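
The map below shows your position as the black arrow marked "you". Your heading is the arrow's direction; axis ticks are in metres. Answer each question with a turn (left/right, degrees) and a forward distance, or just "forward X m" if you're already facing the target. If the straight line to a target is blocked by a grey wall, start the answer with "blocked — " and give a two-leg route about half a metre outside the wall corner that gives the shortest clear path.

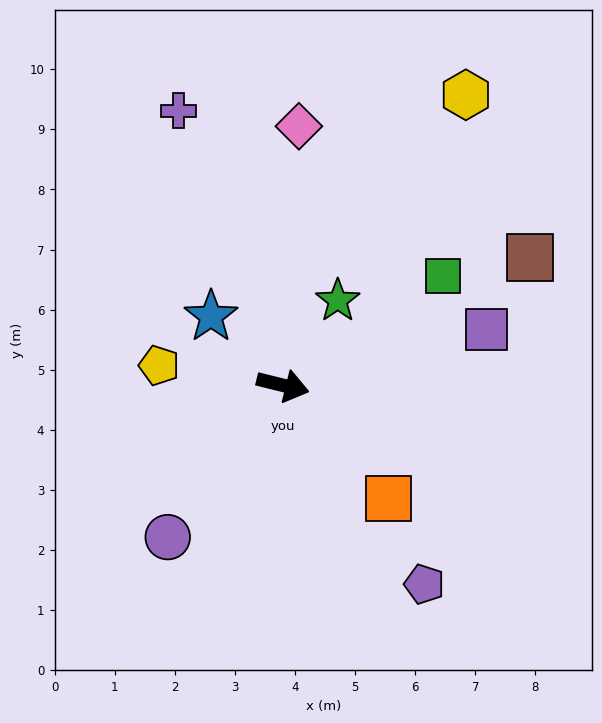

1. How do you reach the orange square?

turn right 33°, forward 2.6 m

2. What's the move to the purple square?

turn left 29°, forward 3.5 m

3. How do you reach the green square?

turn left 48°, forward 3.2 m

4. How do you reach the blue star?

turn left 150°, forward 1.7 m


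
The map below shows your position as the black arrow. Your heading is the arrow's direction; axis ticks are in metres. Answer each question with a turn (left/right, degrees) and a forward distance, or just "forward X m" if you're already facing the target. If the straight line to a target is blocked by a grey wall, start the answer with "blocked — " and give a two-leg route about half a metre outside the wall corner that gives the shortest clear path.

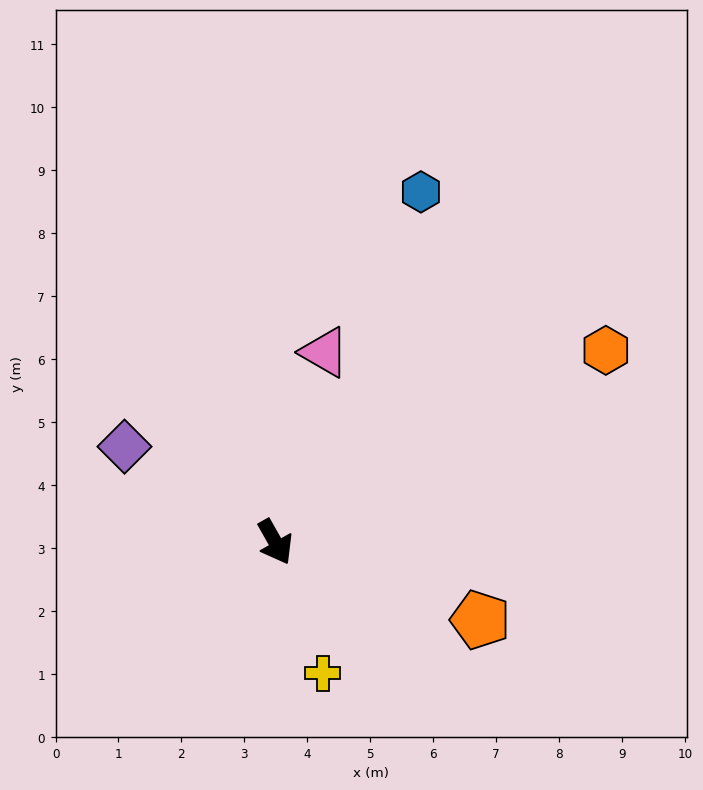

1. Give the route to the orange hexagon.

turn left 91°, forward 6.1 m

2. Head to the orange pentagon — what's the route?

turn left 40°, forward 3.5 m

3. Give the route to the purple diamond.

turn right 152°, forward 2.8 m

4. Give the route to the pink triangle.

turn left 136°, forward 3.1 m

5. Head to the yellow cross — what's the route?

turn right 10°, forward 2.2 m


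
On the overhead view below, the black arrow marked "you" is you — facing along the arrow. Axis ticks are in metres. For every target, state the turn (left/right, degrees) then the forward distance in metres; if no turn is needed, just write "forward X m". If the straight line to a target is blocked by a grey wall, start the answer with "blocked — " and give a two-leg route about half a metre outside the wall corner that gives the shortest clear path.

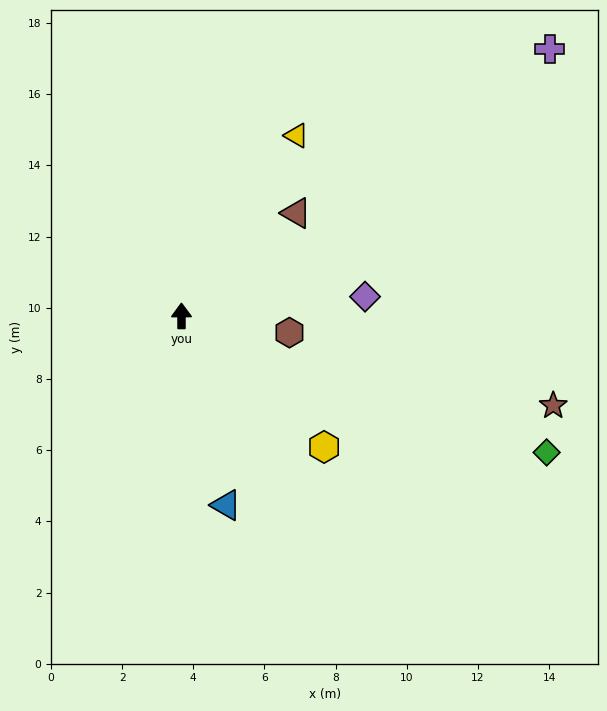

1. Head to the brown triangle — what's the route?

turn right 48°, forward 4.3 m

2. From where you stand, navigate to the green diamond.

turn right 111°, forward 11.0 m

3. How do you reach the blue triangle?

turn right 167°, forward 5.5 m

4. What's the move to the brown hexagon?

turn right 99°, forward 3.1 m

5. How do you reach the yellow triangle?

turn right 33°, forward 6.0 m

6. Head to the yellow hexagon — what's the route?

turn right 133°, forward 5.4 m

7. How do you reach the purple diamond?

turn right 84°, forward 5.2 m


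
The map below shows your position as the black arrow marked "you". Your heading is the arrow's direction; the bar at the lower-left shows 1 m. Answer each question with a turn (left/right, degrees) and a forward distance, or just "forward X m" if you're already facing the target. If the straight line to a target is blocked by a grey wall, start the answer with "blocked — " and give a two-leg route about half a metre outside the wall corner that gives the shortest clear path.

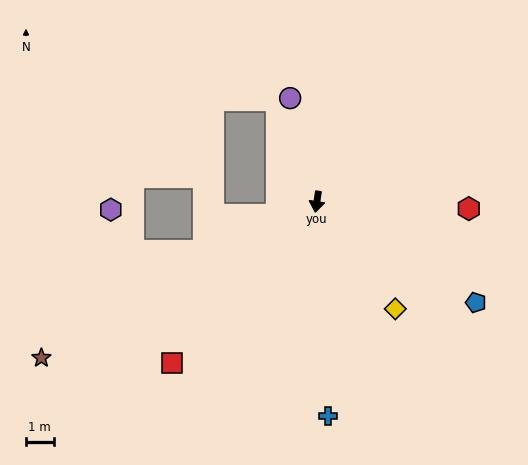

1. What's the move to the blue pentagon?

turn left 66°, forward 6.8 m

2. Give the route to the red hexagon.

turn left 96°, forward 5.5 m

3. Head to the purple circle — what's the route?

turn right 157°, forward 3.9 m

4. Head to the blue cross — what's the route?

turn left 12°, forward 7.7 m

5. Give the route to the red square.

turn right 33°, forward 7.8 m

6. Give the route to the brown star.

turn right 52°, forward 11.4 m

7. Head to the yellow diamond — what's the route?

turn left 45°, forward 4.8 m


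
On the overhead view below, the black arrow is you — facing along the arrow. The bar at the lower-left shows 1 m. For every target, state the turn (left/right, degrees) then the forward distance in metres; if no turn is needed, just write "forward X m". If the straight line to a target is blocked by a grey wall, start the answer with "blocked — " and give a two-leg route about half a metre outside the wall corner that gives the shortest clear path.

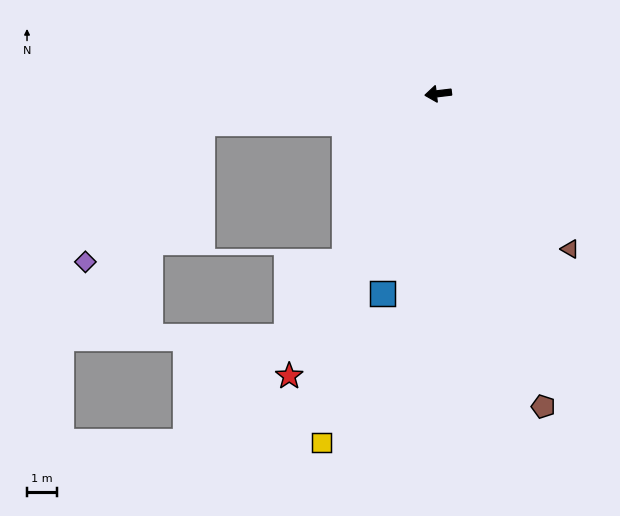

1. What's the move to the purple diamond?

blocked — forward 7.9 m, then turn left 43°, forward 6.0 m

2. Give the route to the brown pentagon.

turn left 102°, forward 11.0 m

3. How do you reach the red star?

turn left 55°, forward 10.6 m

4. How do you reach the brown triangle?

turn left 124°, forward 6.8 m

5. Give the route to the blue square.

turn left 68°, forward 6.9 m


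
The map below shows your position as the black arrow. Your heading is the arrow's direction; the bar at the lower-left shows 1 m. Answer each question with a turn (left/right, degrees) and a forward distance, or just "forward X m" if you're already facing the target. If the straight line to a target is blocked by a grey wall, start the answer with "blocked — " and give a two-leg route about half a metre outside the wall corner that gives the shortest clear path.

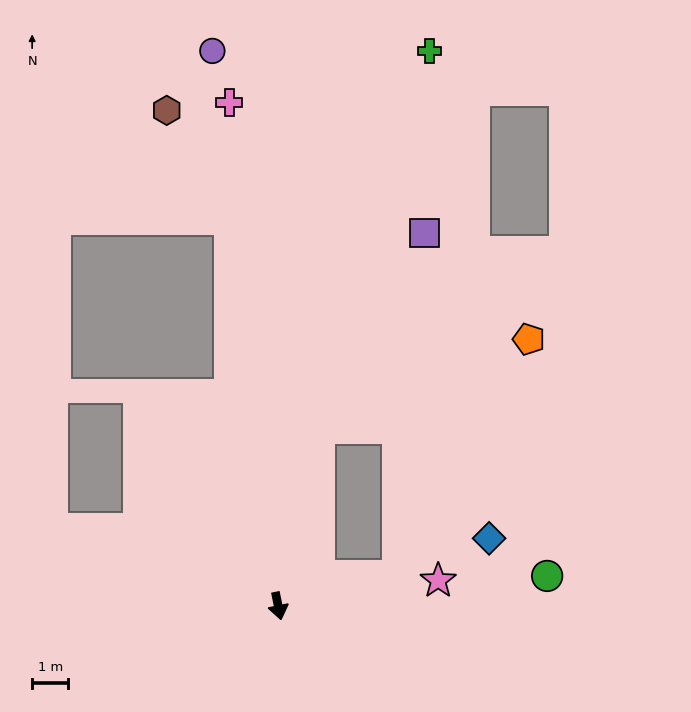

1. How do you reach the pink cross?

turn left 174°, forward 13.9 m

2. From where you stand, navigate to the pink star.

turn left 87°, forward 4.5 m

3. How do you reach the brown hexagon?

blocked — turn left 176°, forward 10.7 m, then turn left 22°, forward 3.5 m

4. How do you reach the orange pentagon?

blocked — turn left 93°, forward 3.4 m, then turn left 46°, forward 7.4 m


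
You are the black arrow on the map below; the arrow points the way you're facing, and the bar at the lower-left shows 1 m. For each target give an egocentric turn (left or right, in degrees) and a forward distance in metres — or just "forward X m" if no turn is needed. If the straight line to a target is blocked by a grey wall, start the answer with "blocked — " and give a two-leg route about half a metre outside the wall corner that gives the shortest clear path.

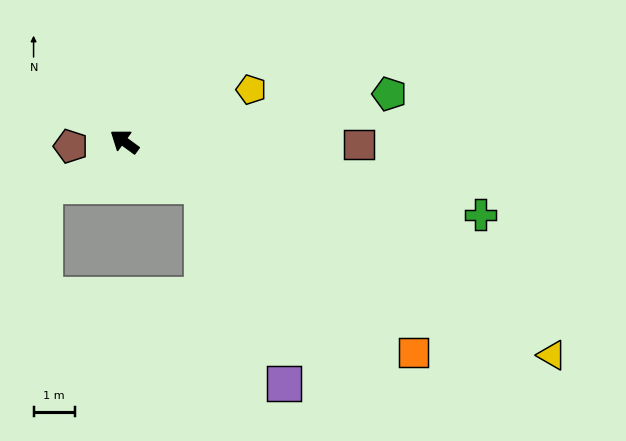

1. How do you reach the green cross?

turn right 155°, forward 8.9 m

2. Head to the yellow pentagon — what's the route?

turn right 121°, forward 3.3 m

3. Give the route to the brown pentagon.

turn left 41°, forward 1.3 m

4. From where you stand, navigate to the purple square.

blocked — turn right 174°, forward 2.2 m, then turn right 37°, forward 5.2 m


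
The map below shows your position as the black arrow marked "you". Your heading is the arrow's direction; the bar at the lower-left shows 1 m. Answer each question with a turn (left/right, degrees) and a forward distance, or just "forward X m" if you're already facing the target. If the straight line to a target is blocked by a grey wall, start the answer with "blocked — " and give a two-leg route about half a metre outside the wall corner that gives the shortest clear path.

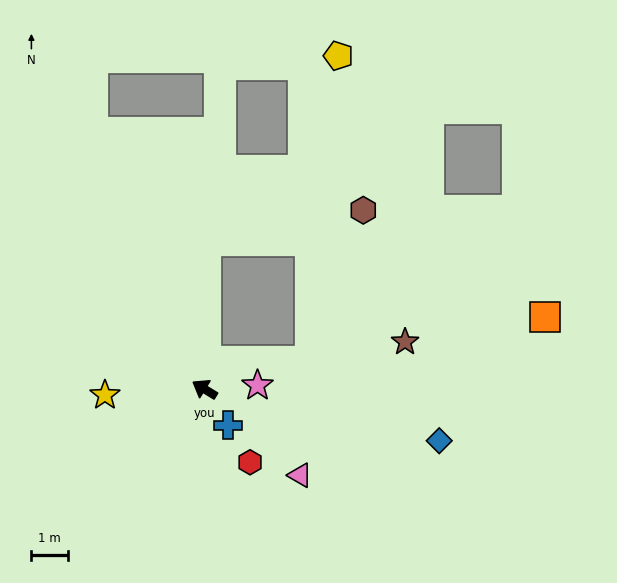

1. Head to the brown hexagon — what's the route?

blocked — turn right 59°, forward 4.1 m, then turn right 79°, forward 4.4 m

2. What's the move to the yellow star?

turn left 35°, forward 2.7 m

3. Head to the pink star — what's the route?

turn right 145°, forward 1.5 m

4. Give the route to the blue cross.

turn left 154°, forward 1.2 m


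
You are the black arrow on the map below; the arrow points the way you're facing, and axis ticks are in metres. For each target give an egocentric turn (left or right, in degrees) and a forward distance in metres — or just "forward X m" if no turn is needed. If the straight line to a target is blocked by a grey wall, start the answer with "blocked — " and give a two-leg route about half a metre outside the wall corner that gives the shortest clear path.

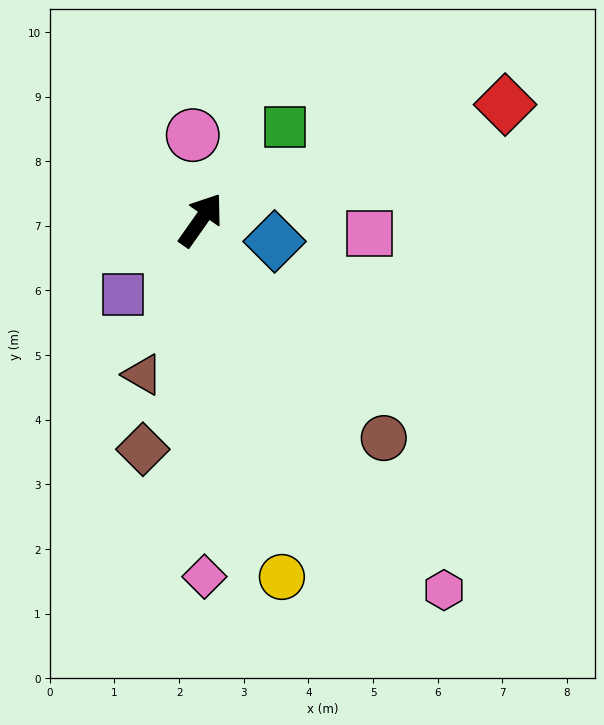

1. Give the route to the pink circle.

turn left 41°, forward 1.3 m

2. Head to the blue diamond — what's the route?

turn right 71°, forward 1.2 m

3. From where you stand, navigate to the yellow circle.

turn right 132°, forward 5.7 m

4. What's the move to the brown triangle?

turn right 165°, forward 2.6 m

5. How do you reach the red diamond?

turn right 34°, forward 5.0 m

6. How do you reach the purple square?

turn left 169°, forward 1.7 m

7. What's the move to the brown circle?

turn right 105°, forward 4.4 m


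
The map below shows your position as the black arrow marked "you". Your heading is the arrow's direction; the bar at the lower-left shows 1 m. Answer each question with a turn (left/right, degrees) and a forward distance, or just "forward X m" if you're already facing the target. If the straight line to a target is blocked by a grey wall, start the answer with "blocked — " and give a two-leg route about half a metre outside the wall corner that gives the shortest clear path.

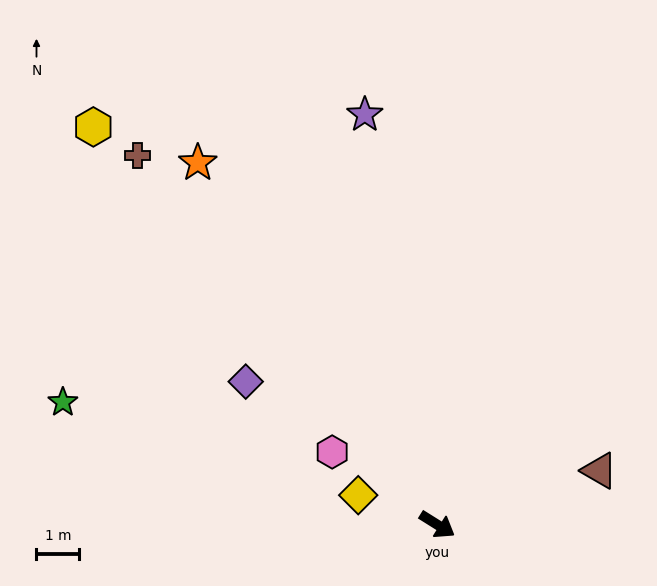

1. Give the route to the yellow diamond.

turn right 168°, forward 2.0 m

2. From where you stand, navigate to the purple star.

turn left 132°, forward 9.8 m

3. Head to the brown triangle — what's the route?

turn left 50°, forward 4.0 m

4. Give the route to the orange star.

turn left 156°, forward 10.2 m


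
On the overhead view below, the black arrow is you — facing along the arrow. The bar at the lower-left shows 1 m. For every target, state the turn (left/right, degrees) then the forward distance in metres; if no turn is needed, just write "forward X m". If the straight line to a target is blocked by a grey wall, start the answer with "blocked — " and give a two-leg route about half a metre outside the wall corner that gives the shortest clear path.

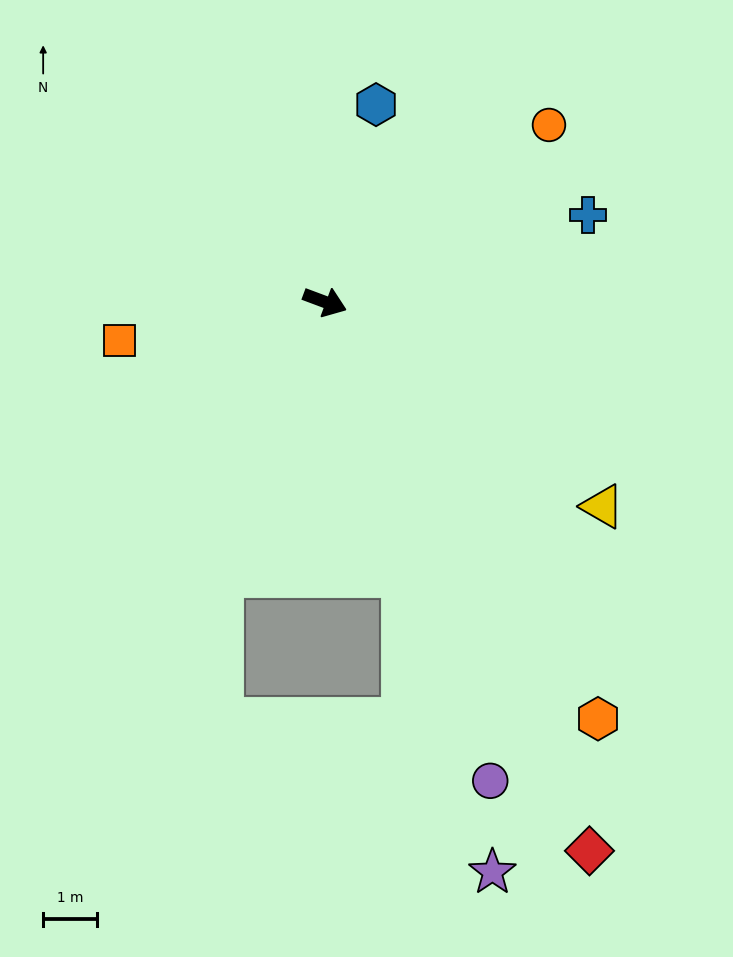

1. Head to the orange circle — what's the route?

turn left 59°, forward 5.3 m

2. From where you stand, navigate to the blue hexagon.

turn left 96°, forward 3.8 m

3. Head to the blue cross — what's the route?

turn left 39°, forward 5.1 m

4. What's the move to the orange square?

turn right 149°, forward 3.9 m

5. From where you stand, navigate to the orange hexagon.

turn right 36°, forward 9.3 m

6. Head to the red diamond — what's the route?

turn right 44°, forward 11.3 m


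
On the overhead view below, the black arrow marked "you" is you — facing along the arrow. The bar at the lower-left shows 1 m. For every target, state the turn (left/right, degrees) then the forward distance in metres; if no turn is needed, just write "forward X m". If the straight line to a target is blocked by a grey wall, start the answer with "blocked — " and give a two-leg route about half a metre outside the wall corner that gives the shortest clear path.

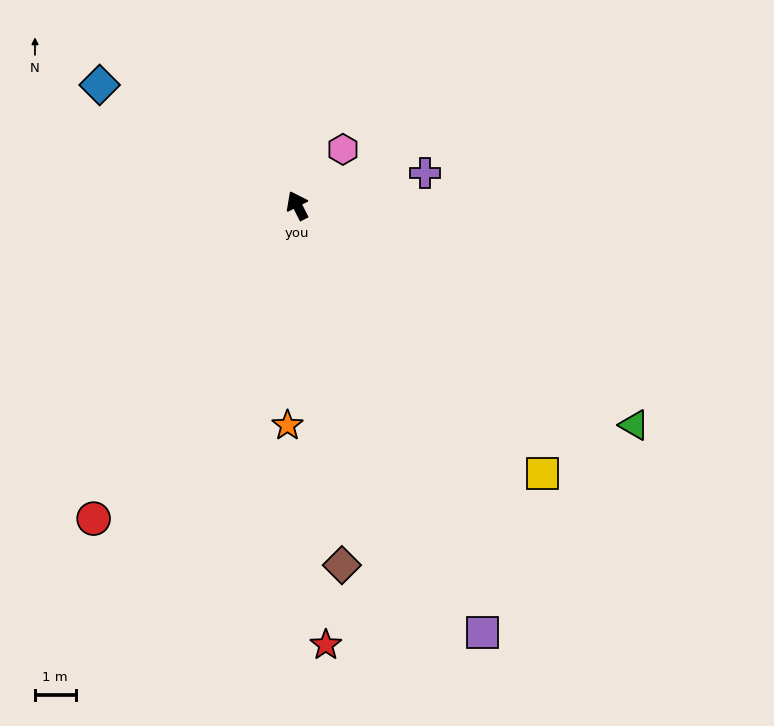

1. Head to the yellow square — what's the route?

turn right 164°, forward 8.9 m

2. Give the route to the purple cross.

turn right 102°, forward 3.2 m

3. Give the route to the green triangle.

turn right 150°, forward 9.9 m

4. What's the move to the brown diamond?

turn left 160°, forward 8.9 m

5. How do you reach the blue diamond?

turn left 32°, forward 5.7 m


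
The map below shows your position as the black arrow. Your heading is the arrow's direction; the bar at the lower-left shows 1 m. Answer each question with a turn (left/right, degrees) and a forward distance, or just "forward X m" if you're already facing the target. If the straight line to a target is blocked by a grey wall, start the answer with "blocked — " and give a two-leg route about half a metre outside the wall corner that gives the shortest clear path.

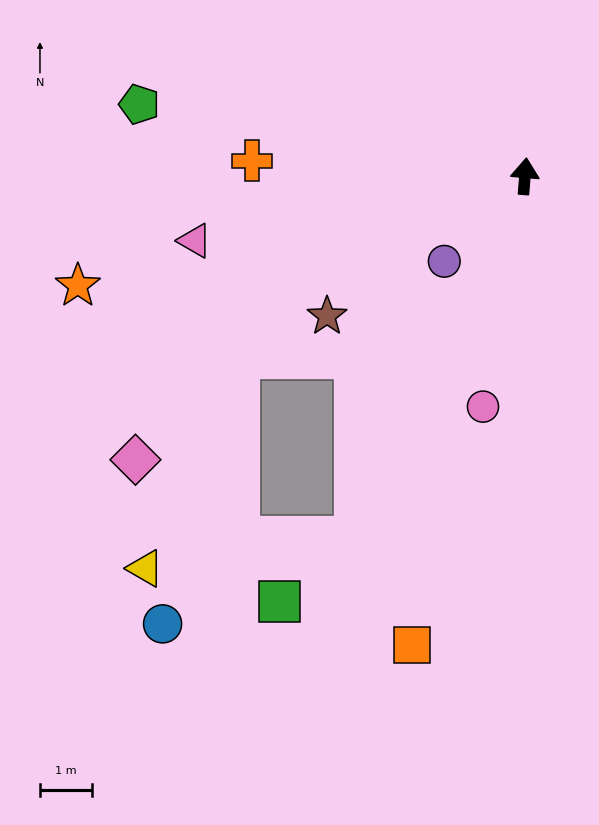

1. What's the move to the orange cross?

turn left 91°, forward 5.3 m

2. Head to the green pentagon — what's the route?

turn left 84°, forward 7.6 m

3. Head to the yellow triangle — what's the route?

blocked — turn left 160°, forward 7.7 m, then turn right 57°, forward 4.1 m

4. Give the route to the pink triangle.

turn left 106°, forward 6.5 m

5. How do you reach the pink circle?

turn left 174°, forward 4.5 m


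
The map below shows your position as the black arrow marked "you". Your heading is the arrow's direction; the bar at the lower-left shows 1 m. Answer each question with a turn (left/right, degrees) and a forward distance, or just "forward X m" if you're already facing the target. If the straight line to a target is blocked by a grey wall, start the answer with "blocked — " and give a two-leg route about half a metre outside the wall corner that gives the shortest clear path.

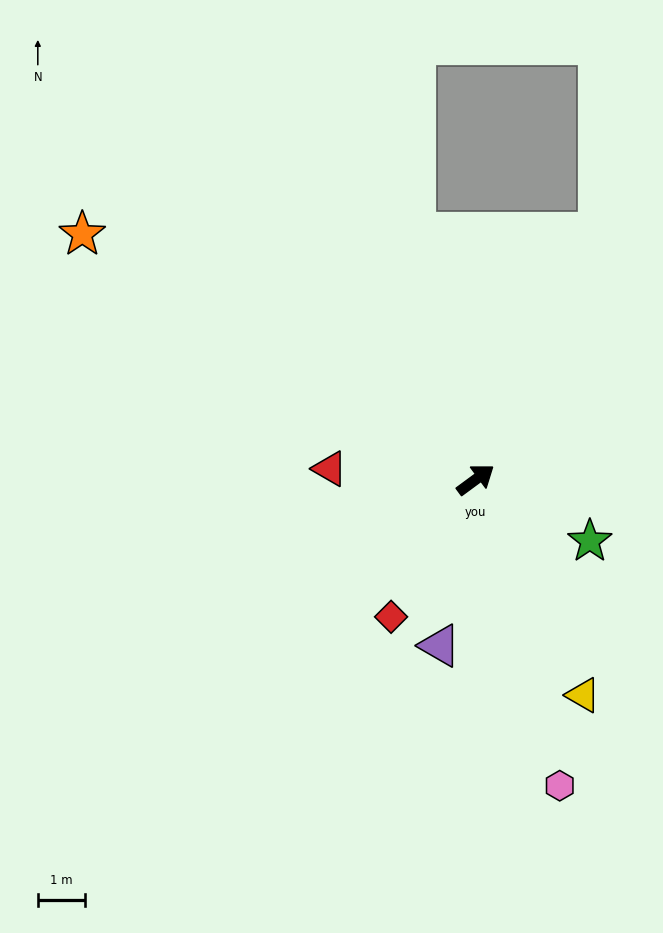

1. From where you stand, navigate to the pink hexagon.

turn right 111°, forward 6.7 m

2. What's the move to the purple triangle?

turn right 139°, forward 3.6 m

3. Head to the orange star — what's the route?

turn left 112°, forward 9.8 m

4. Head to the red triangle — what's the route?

turn left 139°, forward 3.1 m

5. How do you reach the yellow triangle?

turn right 100°, forward 5.1 m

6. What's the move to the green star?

turn right 65°, forward 2.7 m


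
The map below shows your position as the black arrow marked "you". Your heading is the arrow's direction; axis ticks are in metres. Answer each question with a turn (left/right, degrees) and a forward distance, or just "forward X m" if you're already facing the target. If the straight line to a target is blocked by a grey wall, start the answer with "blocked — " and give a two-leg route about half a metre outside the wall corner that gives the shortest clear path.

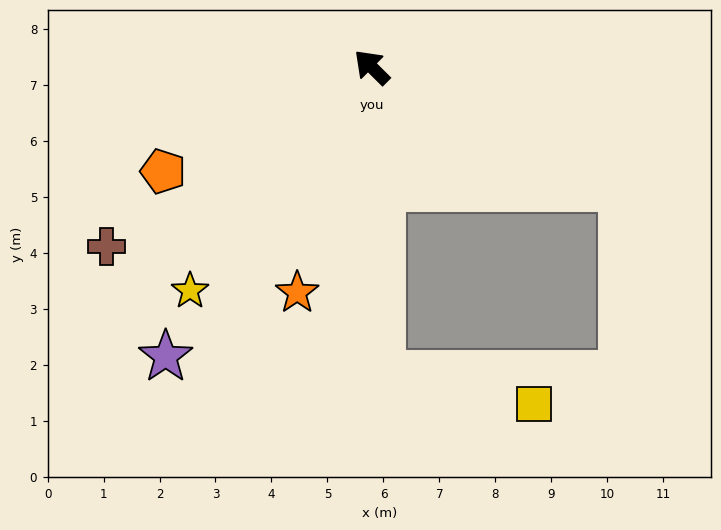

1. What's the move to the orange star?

turn left 117°, forward 4.2 m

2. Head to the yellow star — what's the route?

turn left 96°, forward 5.1 m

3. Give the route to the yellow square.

blocked — turn left 137°, forward 5.5 m, then turn left 77°, forward 2.8 m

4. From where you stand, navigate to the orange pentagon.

turn left 71°, forward 4.2 m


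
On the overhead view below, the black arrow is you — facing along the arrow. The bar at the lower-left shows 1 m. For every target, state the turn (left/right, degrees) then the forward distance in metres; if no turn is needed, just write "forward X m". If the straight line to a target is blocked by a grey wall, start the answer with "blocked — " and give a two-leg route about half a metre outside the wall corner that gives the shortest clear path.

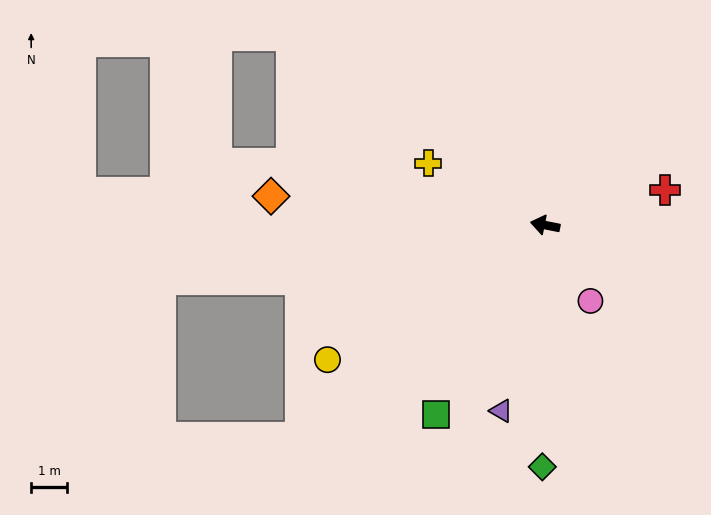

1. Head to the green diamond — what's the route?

turn left 101°, forward 6.7 m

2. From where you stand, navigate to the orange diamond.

turn left 5°, forward 7.6 m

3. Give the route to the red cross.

turn right 152°, forward 3.5 m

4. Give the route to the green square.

turn left 71°, forward 6.1 m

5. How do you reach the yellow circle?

turn left 43°, forward 7.1 m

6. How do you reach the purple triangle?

turn left 88°, forward 5.3 m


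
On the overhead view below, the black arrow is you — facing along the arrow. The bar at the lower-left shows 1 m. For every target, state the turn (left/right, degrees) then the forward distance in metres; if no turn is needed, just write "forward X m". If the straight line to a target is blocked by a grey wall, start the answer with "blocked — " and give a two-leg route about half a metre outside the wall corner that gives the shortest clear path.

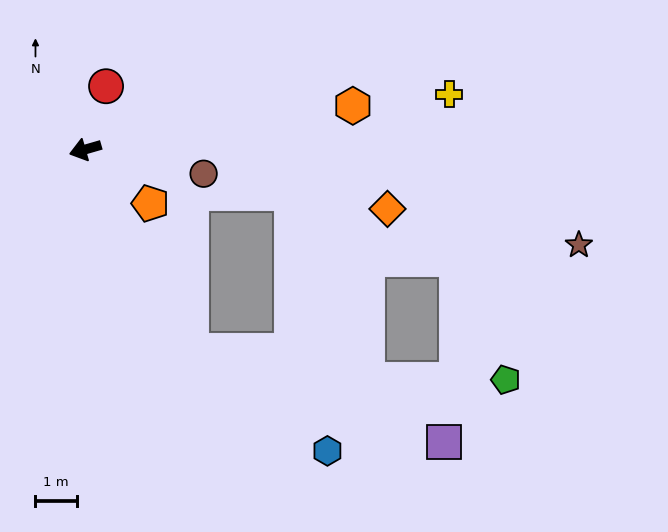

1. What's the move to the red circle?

turn right 124°, forward 1.6 m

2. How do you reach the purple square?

blocked — turn left 102°, forward 5.5 m, then turn left 42°, forward 6.5 m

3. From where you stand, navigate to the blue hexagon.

blocked — turn left 102°, forward 5.5 m, then turn left 26°, forward 4.1 m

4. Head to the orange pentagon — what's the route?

turn left 124°, forward 2.0 m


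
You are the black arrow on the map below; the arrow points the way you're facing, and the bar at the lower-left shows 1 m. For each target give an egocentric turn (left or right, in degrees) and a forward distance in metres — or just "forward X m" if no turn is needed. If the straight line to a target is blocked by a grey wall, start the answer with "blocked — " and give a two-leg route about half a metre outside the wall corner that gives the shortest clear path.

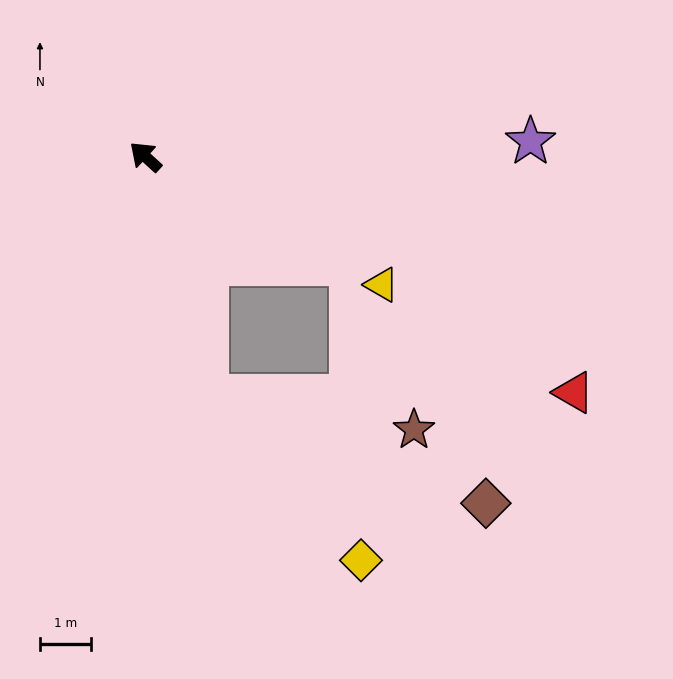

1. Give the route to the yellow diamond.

blocked — turn left 147°, forward 4.9 m, then turn left 28°, forward 4.4 m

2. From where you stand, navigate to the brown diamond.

blocked — turn left 147°, forward 4.9 m, then turn left 54°, forward 5.9 m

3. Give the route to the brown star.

blocked — turn left 147°, forward 4.9 m, then turn left 66°, forward 4.1 m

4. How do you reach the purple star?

turn right 135°, forward 7.6 m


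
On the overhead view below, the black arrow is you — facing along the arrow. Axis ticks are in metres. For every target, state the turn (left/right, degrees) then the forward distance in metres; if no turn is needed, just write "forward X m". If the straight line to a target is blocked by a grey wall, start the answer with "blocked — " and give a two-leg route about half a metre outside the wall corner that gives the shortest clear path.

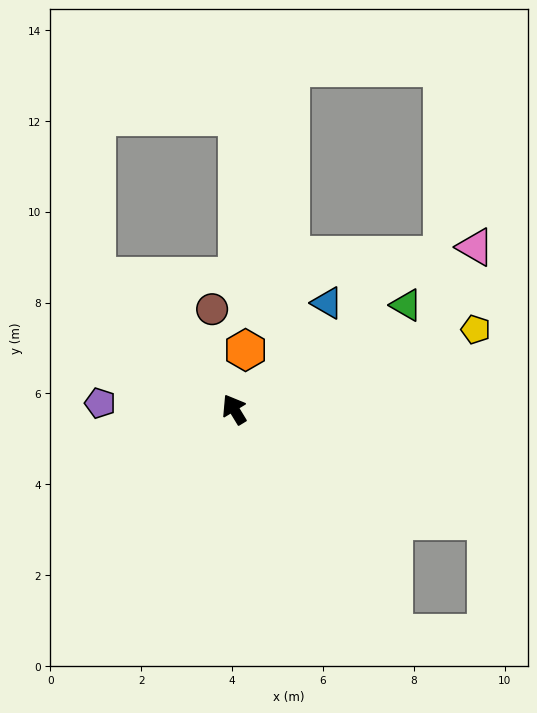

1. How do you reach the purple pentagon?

turn left 56°, forward 3.0 m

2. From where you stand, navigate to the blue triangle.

turn right 73°, forward 3.1 m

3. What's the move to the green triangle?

turn right 90°, forward 4.4 m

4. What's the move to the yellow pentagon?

turn right 103°, forward 5.6 m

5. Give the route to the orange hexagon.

turn right 42°, forward 1.3 m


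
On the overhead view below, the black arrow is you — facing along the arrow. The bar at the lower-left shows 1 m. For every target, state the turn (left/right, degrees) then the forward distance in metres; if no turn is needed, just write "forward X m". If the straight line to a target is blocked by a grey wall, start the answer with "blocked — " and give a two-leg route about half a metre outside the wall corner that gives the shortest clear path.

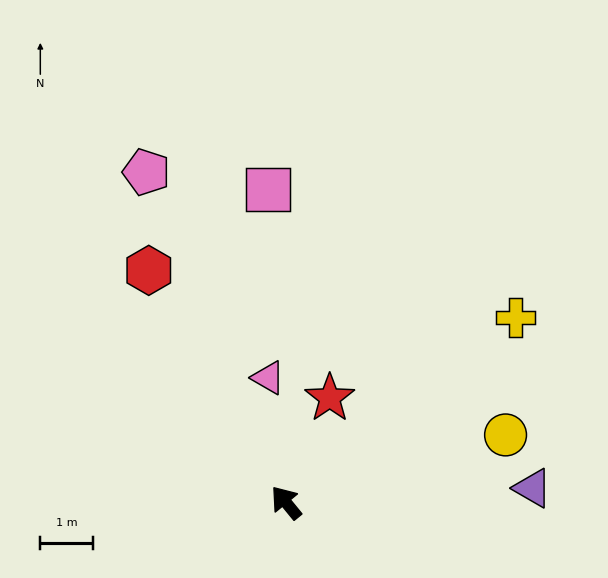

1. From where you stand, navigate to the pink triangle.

turn right 31°, forward 2.4 m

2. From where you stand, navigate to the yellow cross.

turn right 90°, forward 5.6 m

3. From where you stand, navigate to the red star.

turn right 62°, forward 2.2 m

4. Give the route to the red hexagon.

turn right 9°, forward 5.2 m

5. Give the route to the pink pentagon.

turn right 16°, forward 6.9 m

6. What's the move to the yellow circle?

turn right 112°, forward 4.4 m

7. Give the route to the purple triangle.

turn right 126°, forward 4.7 m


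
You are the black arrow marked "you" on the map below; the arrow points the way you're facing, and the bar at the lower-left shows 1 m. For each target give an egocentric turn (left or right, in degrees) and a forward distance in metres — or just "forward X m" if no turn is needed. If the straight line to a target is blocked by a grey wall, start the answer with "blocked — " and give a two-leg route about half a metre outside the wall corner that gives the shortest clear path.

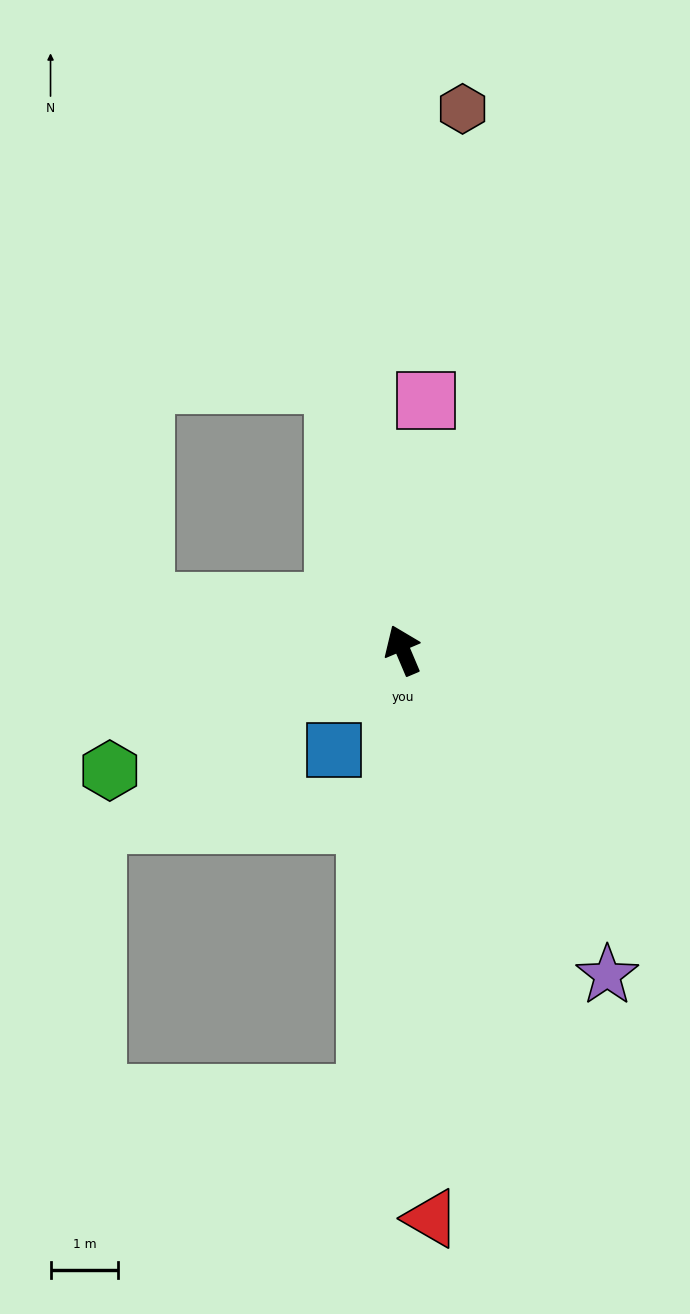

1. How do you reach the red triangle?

turn left 160°, forward 8.4 m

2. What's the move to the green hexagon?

turn left 89°, forward 4.7 m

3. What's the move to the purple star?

turn right 171°, forward 5.7 m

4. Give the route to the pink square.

turn right 28°, forward 3.7 m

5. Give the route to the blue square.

turn left 123°, forward 1.8 m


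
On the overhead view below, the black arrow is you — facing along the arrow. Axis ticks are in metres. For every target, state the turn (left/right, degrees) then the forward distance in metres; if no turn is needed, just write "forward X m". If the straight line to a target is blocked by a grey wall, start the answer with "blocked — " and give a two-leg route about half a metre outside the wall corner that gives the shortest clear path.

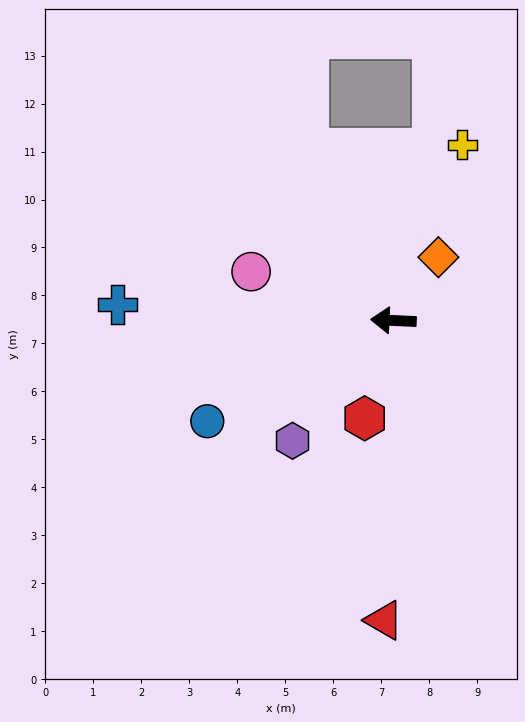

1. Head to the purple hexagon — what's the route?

turn left 53°, forward 3.3 m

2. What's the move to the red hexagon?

turn left 76°, forward 2.1 m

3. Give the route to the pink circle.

turn right 16°, forward 3.1 m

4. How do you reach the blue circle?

turn left 31°, forward 4.4 m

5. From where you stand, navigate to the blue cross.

forward 5.8 m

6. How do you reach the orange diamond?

turn right 123°, forward 1.6 m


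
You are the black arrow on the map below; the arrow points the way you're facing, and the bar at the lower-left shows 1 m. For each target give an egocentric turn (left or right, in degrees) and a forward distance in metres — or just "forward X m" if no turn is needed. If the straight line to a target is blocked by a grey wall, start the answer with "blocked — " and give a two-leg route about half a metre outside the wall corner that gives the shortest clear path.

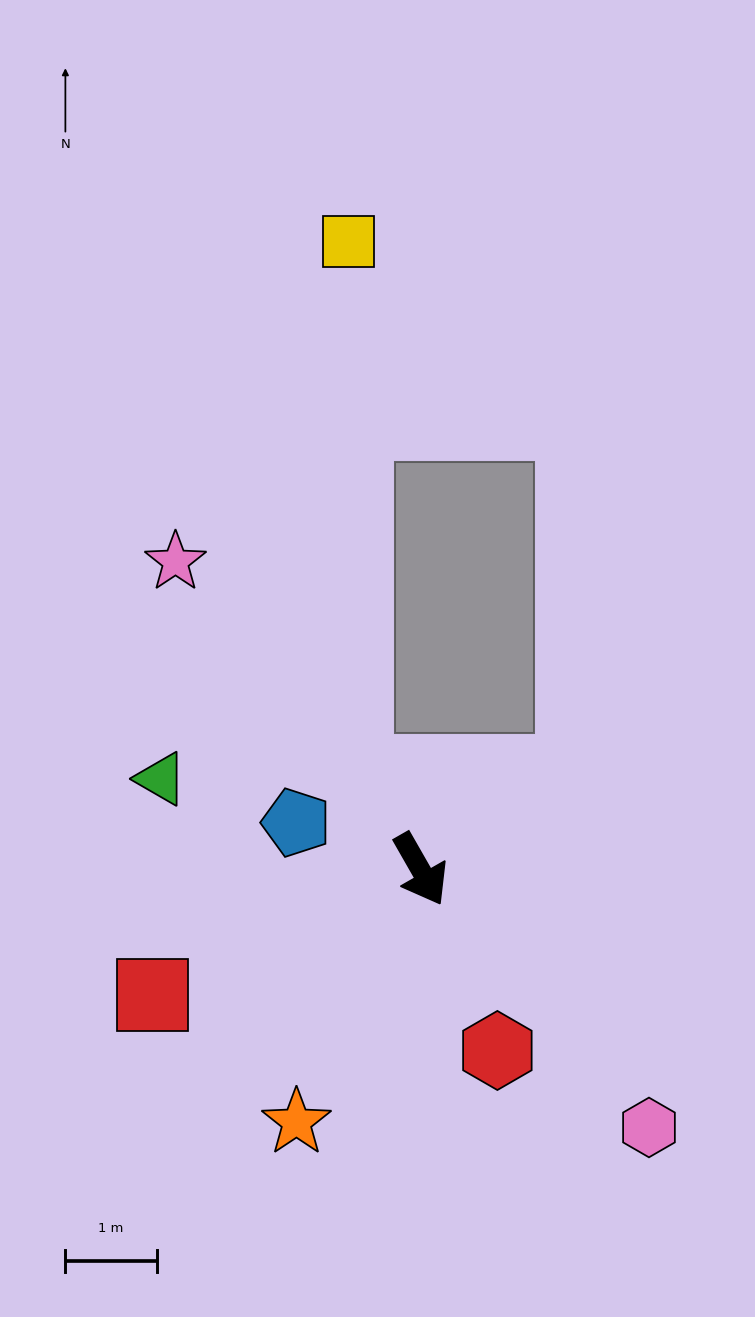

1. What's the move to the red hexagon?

turn right 7°, forward 2.2 m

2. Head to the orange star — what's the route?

turn right 56°, forward 3.1 m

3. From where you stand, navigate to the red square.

turn right 95°, forward 3.2 m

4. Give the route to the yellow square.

blocked — turn right 175°, forward 1.3 m, then turn right 34°, forward 5.8 m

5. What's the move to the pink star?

turn right 171°, forward 4.3 m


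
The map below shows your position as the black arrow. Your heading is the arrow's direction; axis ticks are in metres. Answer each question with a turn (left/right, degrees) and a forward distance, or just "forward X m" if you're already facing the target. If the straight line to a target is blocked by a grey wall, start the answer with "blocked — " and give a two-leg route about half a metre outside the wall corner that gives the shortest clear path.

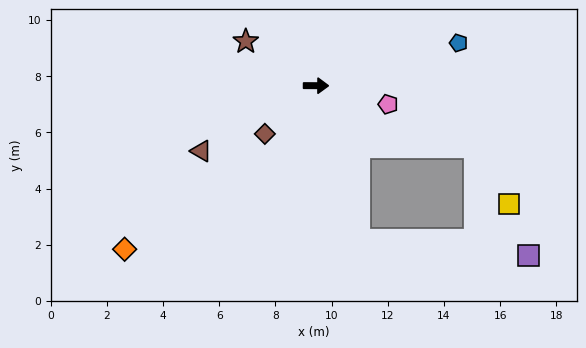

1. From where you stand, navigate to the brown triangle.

turn right 150°, forward 4.7 m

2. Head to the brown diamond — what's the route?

turn right 136°, forward 2.5 m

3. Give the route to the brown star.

turn left 148°, forward 3.0 m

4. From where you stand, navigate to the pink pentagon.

turn right 14°, forward 2.6 m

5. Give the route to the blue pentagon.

turn left 17°, forward 5.3 m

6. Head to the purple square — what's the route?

blocked — turn right 75°, forward 5.7 m, then turn left 70°, forward 6.1 m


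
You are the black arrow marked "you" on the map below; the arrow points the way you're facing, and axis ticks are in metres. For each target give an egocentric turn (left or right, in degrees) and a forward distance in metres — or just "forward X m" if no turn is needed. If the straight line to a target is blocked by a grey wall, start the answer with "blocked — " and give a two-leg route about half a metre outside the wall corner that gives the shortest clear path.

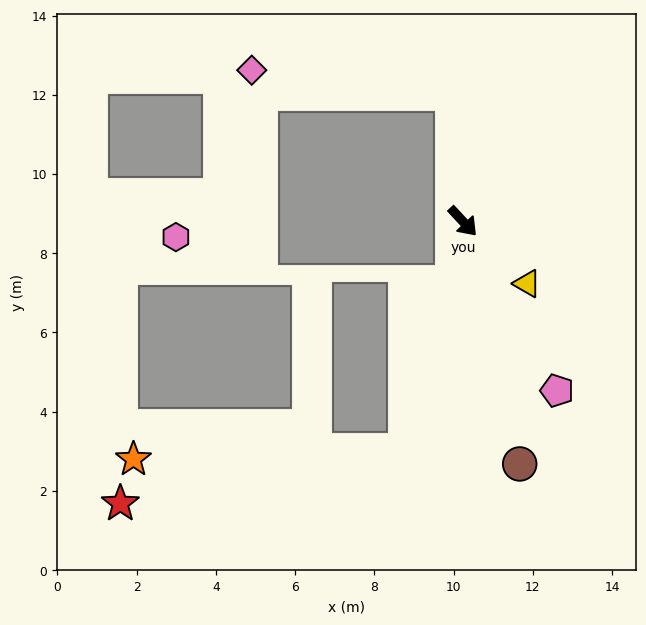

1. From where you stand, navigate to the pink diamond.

blocked — turn left 142°, forward 3.2 m, then turn left 78°, forward 5.1 m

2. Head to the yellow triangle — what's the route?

turn left 3°, forward 2.3 m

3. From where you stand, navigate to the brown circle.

turn right 30°, forward 6.3 m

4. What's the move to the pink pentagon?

turn right 14°, forward 4.9 m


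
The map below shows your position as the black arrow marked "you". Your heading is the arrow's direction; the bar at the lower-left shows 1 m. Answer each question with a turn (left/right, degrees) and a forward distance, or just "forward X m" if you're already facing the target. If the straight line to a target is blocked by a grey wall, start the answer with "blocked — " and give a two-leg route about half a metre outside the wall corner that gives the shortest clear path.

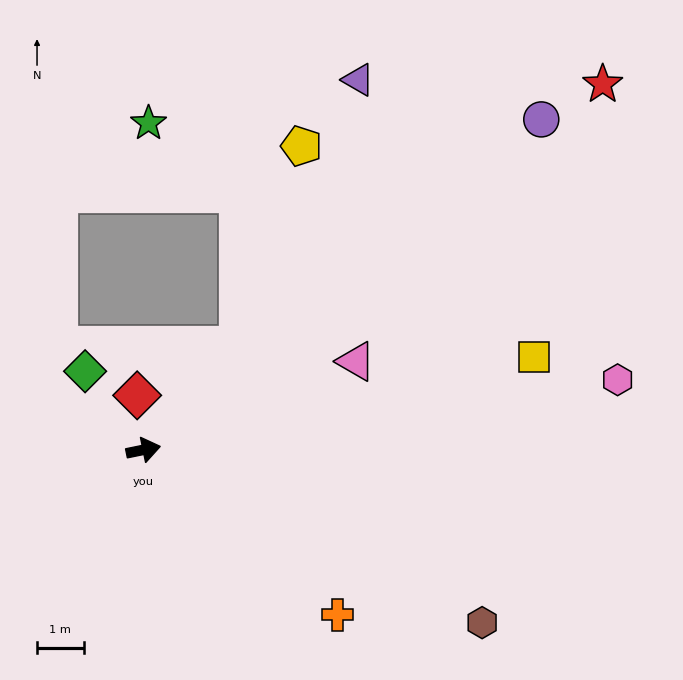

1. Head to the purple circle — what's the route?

turn left 28°, forward 11.1 m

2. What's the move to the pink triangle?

turn left 11°, forward 5.0 m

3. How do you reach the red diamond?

turn left 85°, forward 1.2 m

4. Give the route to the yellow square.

forward 8.6 m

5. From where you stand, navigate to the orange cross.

turn right 52°, forward 5.5 m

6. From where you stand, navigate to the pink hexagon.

turn right 3°, forward 10.3 m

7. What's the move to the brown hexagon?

turn right 39°, forward 8.2 m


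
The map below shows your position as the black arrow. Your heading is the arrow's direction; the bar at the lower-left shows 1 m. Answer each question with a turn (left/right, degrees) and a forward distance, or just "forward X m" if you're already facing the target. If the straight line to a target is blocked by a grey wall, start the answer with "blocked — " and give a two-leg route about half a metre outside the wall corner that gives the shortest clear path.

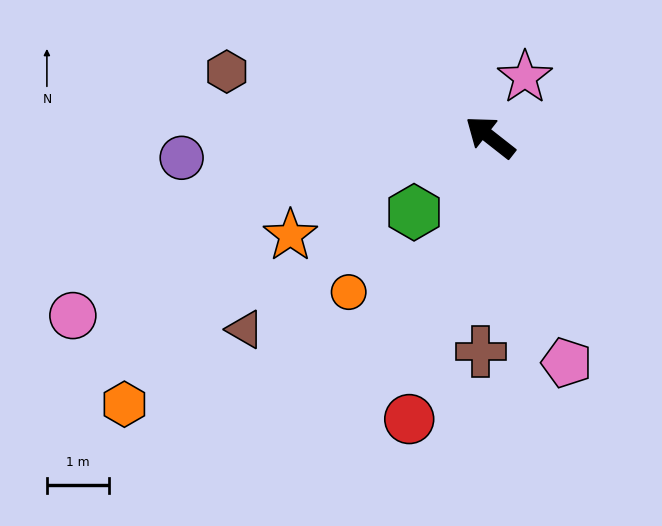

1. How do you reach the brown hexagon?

turn left 24°, forward 4.4 m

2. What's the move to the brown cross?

turn left 126°, forward 3.5 m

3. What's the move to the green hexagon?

turn left 83°, forward 1.7 m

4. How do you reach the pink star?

turn right 82°, forward 1.1 m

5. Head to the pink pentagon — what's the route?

turn left 147°, forward 3.8 m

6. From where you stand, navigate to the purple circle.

turn left 42°, forward 5.0 m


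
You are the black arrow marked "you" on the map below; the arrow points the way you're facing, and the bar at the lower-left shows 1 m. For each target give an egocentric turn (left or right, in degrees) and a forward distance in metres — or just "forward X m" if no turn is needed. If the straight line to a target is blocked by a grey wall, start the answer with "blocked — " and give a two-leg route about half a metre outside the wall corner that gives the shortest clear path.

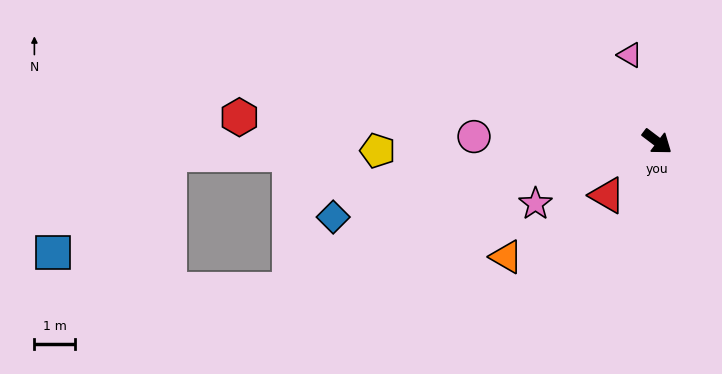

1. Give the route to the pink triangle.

turn left 145°, forward 2.2 m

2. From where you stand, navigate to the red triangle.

turn right 96°, forward 1.8 m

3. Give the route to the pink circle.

turn right 145°, forward 4.5 m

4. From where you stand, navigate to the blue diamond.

turn right 130°, forward 8.2 m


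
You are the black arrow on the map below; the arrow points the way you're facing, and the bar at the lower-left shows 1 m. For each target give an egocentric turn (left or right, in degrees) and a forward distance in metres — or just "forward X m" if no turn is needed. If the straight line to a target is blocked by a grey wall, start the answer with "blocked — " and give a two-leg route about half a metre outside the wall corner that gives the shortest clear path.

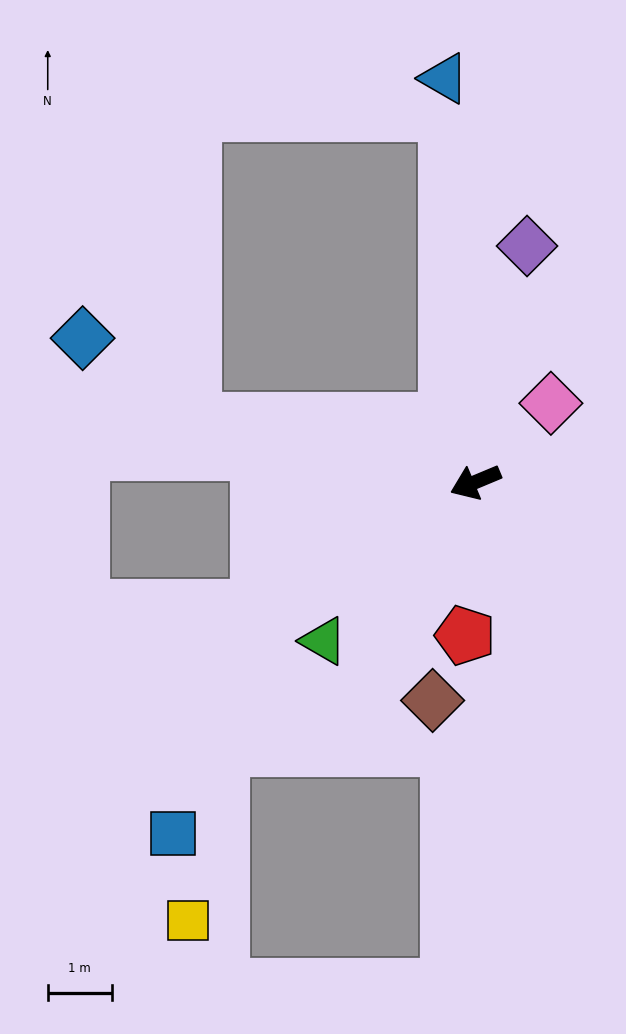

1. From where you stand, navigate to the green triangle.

turn left 24°, forward 3.4 m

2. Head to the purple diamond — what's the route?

turn right 125°, forward 3.8 m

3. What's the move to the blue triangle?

turn right 108°, forward 6.3 m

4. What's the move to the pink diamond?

turn right 156°, forward 1.7 m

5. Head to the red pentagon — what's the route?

turn left 63°, forward 2.4 m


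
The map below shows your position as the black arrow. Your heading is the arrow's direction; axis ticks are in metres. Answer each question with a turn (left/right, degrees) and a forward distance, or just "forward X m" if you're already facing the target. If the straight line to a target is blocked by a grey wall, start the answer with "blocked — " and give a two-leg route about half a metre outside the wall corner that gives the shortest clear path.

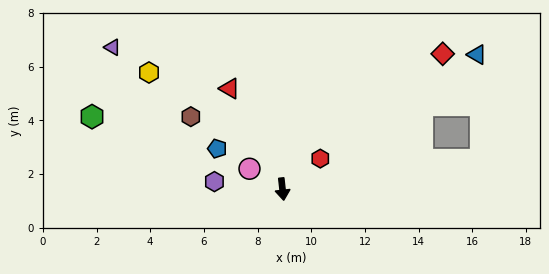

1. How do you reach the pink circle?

turn right 128°, forward 1.4 m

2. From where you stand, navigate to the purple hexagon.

turn right 103°, forward 2.6 m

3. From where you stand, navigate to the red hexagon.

turn left 123°, forward 1.8 m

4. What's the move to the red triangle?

turn right 159°, forward 4.2 m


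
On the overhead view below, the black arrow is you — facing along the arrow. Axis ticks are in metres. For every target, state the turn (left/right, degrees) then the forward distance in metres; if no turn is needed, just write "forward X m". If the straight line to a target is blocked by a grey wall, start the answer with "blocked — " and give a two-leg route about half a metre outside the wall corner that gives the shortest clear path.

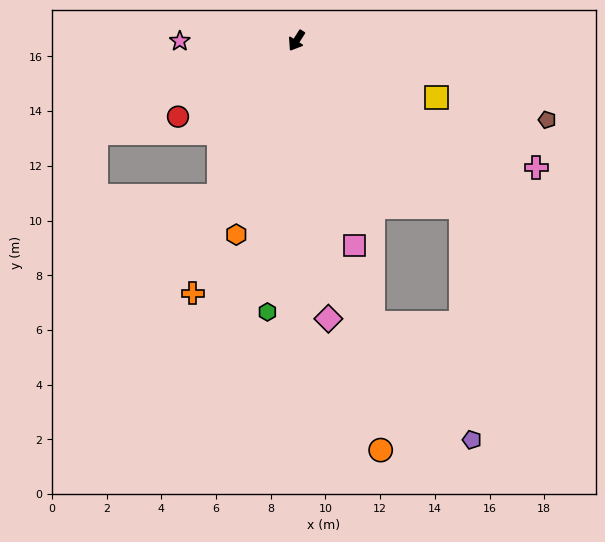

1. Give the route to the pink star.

turn right 57°, forward 4.3 m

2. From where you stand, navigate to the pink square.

turn left 48°, forward 7.8 m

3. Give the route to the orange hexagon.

turn left 15°, forward 7.4 m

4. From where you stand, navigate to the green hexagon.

turn left 26°, forward 10.0 m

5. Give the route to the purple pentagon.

blocked — turn left 77°, forward 8.6 m, then turn right 42°, forward 8.5 m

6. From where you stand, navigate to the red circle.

turn right 25°, forward 5.1 m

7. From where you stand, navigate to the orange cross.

turn left 10°, forward 10.0 m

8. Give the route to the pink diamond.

turn left 39°, forward 10.2 m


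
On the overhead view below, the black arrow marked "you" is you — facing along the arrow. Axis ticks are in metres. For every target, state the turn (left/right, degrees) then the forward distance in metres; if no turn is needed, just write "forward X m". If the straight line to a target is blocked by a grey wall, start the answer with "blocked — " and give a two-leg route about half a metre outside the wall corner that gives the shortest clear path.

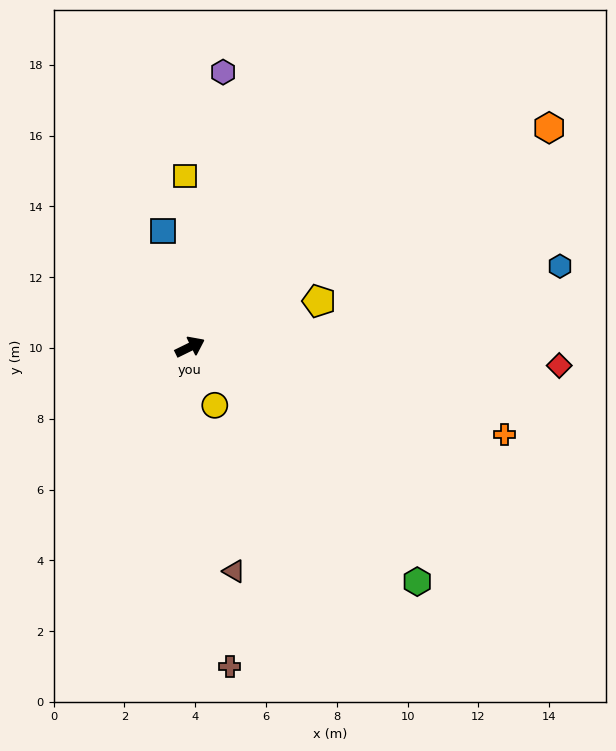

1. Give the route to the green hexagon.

turn right 72°, forward 9.2 m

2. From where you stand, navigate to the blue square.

turn left 77°, forward 3.4 m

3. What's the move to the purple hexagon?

turn left 57°, forward 7.8 m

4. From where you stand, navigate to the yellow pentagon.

turn right 7°, forward 3.9 m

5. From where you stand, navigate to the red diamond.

turn right 29°, forward 10.4 m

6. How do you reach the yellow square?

turn left 65°, forward 4.8 m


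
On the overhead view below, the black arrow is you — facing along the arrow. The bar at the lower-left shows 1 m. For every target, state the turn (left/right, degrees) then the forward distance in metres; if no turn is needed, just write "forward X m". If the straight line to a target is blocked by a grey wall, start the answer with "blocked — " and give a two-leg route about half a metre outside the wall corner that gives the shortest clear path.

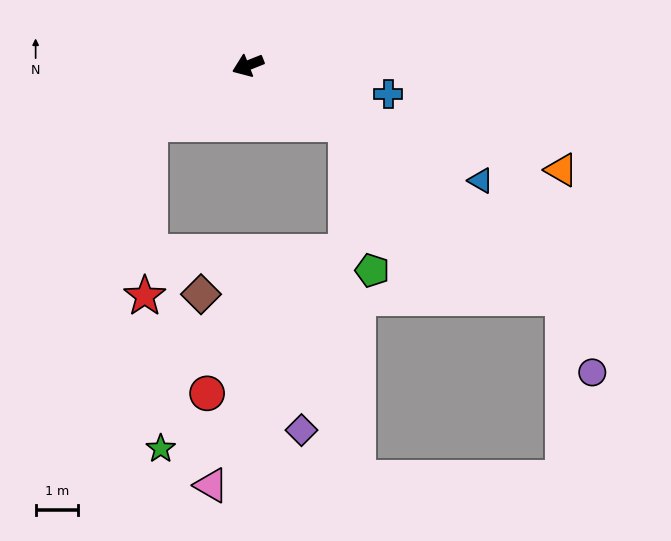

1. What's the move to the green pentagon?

blocked — turn left 127°, forward 2.7 m, then turn right 48°, forward 3.5 m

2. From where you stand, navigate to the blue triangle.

turn left 132°, forward 6.1 m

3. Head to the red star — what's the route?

blocked — turn left 9°, forward 2.7 m, then turn left 58°, forward 4.1 m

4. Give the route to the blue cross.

turn left 147°, forward 3.4 m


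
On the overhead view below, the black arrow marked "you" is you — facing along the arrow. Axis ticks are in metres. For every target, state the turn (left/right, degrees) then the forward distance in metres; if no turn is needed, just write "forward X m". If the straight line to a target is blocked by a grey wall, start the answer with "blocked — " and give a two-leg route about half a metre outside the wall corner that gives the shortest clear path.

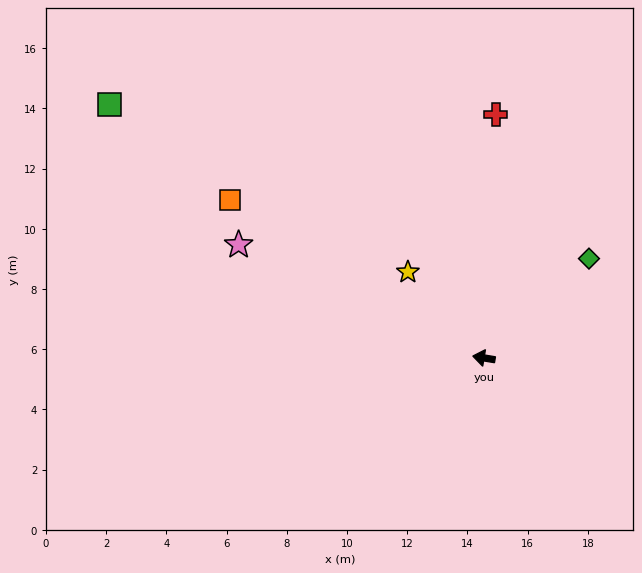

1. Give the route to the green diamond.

turn right 127°, forward 4.8 m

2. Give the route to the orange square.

turn right 22°, forward 9.9 m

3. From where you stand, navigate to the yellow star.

turn right 39°, forward 3.8 m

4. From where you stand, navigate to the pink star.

turn right 15°, forward 9.0 m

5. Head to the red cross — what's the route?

turn right 83°, forward 8.1 m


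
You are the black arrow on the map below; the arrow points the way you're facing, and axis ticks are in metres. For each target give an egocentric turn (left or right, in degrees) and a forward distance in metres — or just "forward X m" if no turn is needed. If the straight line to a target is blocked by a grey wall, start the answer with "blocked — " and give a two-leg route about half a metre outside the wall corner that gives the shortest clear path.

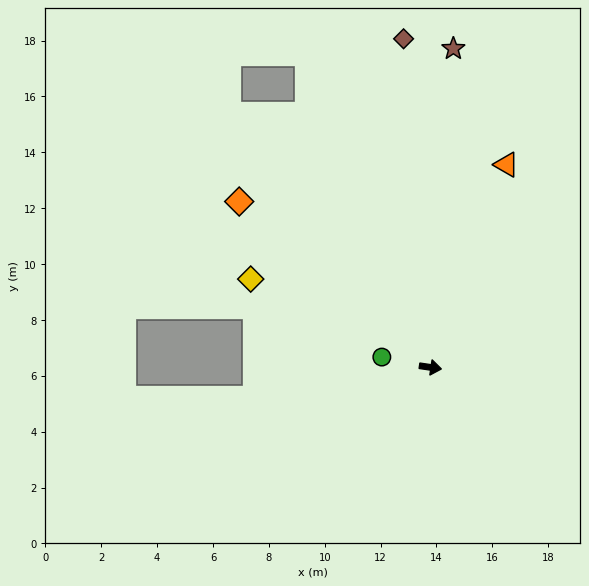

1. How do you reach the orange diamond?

turn left 147°, forward 9.1 m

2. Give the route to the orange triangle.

turn left 78°, forward 7.8 m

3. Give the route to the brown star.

turn left 94°, forward 11.4 m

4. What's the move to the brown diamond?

turn left 103°, forward 11.8 m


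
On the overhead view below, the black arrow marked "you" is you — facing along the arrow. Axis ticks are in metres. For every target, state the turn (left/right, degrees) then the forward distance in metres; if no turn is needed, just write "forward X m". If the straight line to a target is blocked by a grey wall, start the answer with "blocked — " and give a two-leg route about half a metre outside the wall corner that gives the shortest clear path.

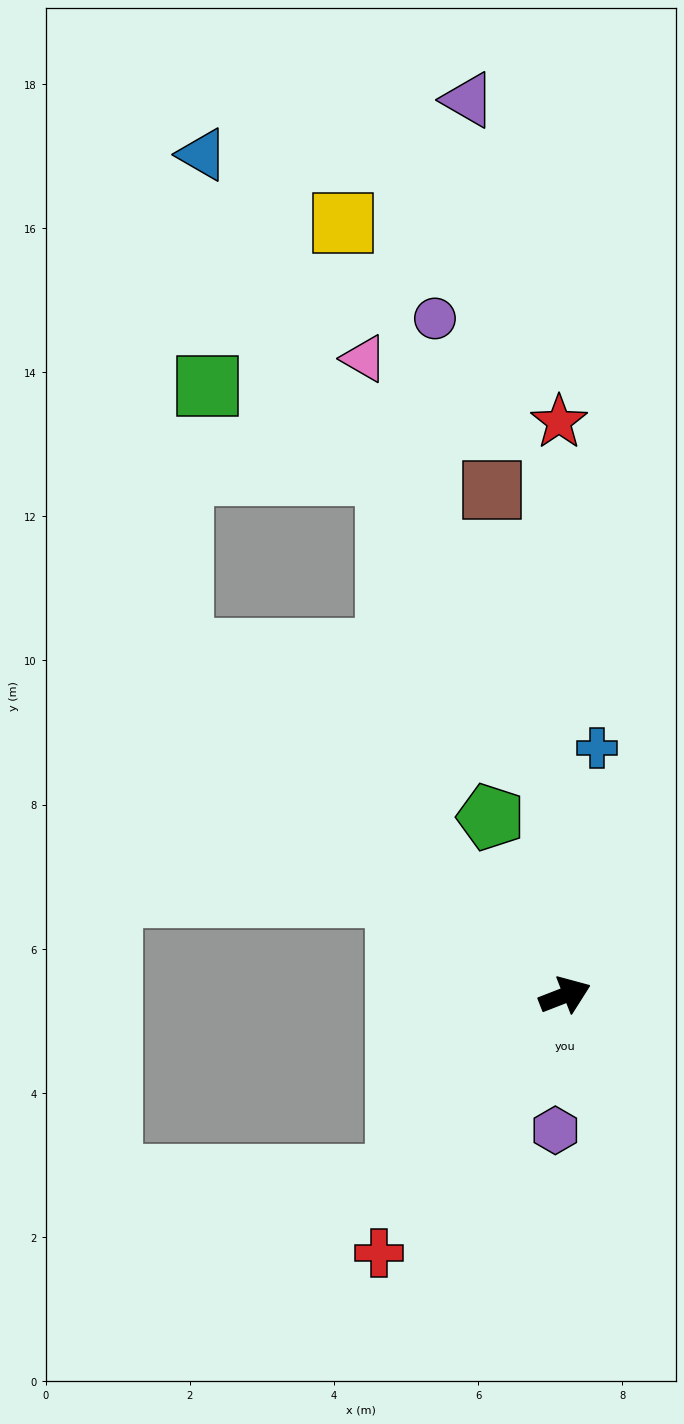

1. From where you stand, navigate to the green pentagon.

turn left 91°, forward 2.7 m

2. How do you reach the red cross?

turn right 147°, forward 4.4 m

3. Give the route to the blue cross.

turn left 61°, forward 3.5 m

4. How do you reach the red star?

turn left 69°, forward 8.0 m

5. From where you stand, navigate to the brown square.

turn left 77°, forward 7.1 m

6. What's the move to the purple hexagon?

turn right 115°, forward 1.9 m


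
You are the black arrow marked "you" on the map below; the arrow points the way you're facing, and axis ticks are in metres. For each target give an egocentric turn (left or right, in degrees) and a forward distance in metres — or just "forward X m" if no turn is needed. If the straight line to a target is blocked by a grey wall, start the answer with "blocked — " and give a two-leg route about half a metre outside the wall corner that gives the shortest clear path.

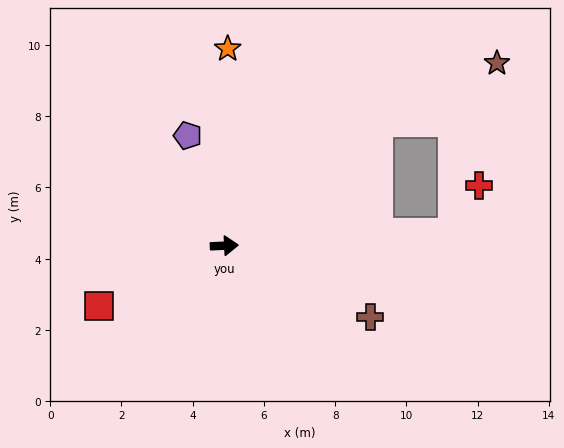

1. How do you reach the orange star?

turn left 86°, forward 5.5 m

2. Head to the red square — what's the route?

turn right 157°, forward 3.9 m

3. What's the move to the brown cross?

turn right 29°, forward 4.6 m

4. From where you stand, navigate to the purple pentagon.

turn left 106°, forward 3.3 m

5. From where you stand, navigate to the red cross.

blocked — forward 6.4 m, then turn left 59°, forward 1.5 m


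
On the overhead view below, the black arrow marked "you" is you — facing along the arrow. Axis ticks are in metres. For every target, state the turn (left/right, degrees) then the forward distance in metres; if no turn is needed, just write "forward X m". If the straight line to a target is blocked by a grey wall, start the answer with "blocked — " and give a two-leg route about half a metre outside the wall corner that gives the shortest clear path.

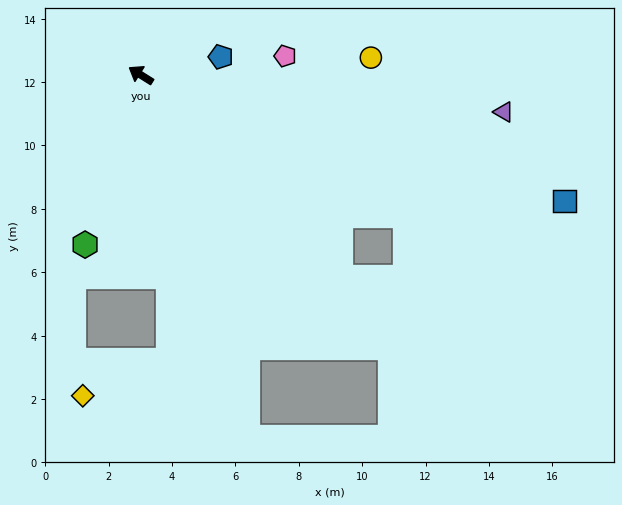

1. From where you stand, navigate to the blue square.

turn right 164°, forward 13.9 m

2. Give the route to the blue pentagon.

turn right 135°, forward 2.6 m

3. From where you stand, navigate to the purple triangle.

turn right 154°, forward 11.5 m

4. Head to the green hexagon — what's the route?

turn left 104°, forward 5.6 m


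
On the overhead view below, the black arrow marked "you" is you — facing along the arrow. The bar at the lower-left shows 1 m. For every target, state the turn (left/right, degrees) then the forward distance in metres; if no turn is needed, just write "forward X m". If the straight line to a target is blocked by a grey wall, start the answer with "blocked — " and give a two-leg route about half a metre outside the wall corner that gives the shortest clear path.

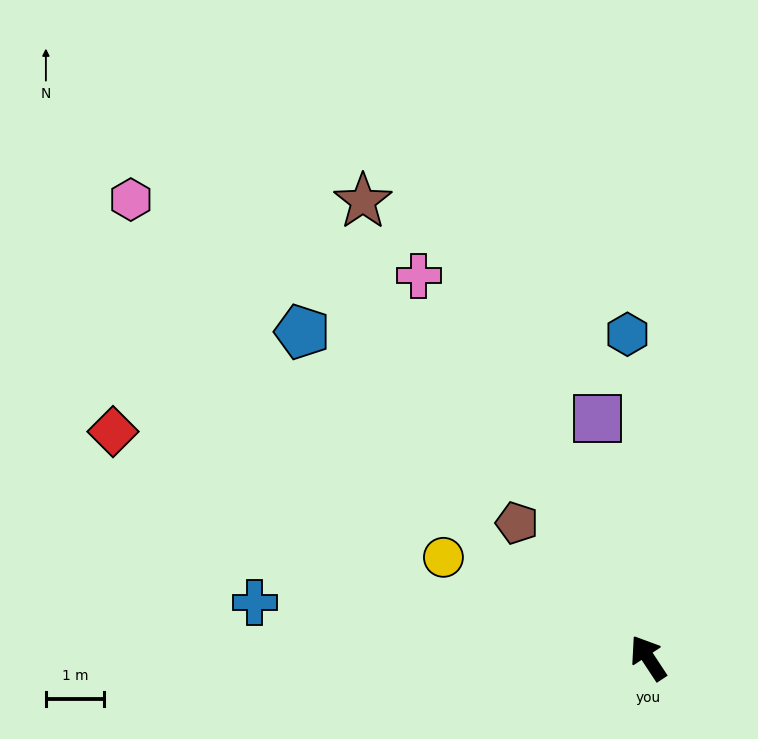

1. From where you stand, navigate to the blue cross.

turn left 49°, forward 6.8 m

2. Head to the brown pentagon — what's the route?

turn left 11°, forward 3.2 m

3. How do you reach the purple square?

turn right 21°, forward 4.2 m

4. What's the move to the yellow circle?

turn left 30°, forward 3.9 m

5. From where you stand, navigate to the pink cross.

turn right 2°, forward 7.7 m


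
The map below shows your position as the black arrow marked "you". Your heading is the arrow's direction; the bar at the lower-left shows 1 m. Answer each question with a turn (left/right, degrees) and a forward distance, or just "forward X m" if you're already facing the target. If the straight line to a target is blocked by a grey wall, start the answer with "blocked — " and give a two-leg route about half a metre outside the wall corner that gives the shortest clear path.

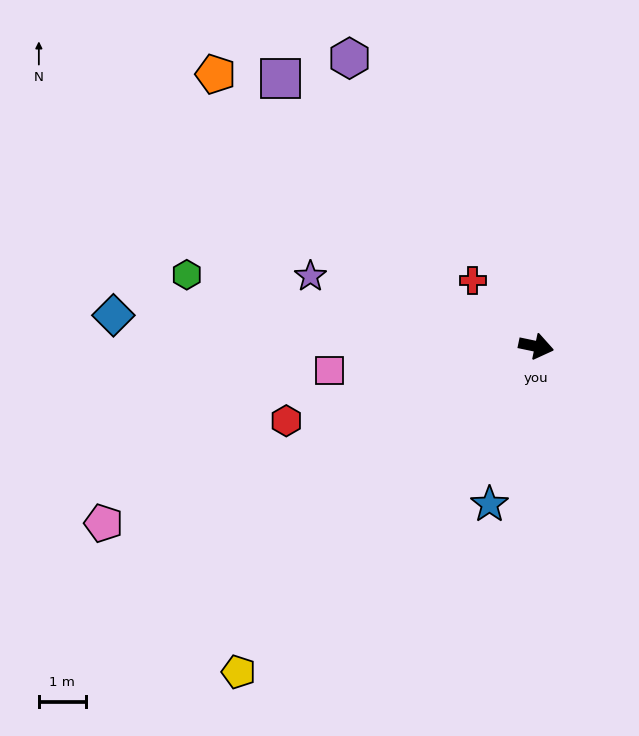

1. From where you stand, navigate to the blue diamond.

turn right 172°, forward 9.0 m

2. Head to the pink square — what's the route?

turn right 162°, forward 4.4 m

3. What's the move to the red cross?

turn left 146°, forward 1.9 m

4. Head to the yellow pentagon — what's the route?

turn right 121°, forward 9.4 m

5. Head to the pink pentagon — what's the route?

turn right 146°, forward 10.0 m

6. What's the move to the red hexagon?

turn right 152°, forward 5.6 m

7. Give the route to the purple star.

turn left 175°, forward 5.0 m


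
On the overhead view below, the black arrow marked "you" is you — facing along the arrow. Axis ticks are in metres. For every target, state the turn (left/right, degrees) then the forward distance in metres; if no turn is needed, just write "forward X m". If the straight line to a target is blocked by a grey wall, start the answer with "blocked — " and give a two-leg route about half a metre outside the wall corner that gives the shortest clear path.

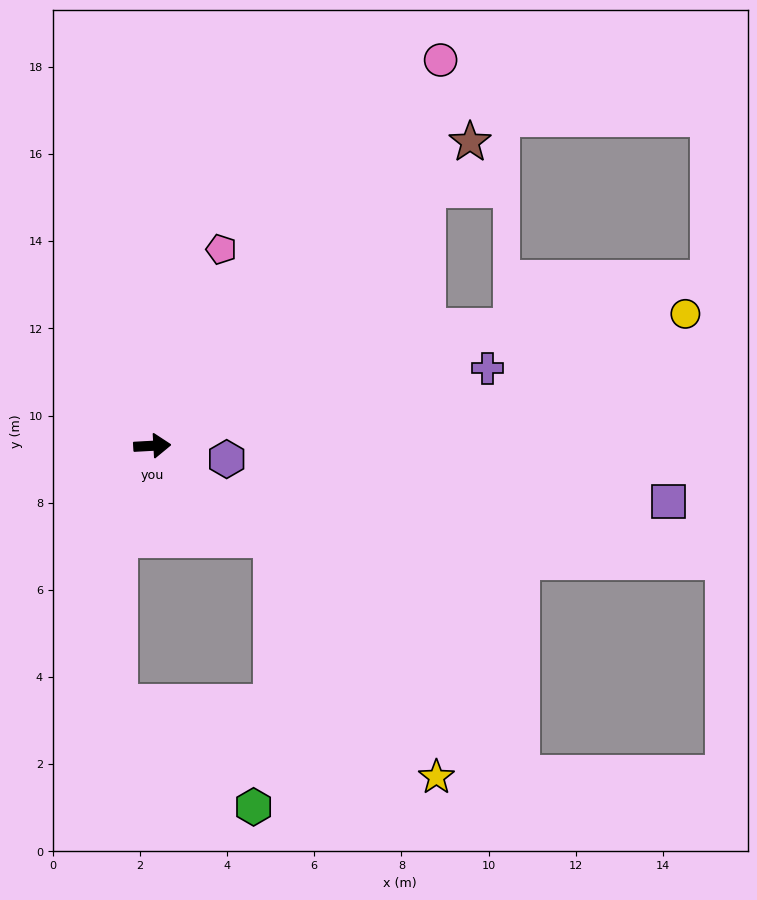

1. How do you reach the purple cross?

turn left 10°, forward 7.9 m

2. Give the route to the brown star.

turn left 41°, forward 10.1 m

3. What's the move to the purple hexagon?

turn right 13°, forward 1.7 m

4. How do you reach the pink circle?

turn left 50°, forward 11.0 m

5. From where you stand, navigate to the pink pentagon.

turn left 67°, forward 4.8 m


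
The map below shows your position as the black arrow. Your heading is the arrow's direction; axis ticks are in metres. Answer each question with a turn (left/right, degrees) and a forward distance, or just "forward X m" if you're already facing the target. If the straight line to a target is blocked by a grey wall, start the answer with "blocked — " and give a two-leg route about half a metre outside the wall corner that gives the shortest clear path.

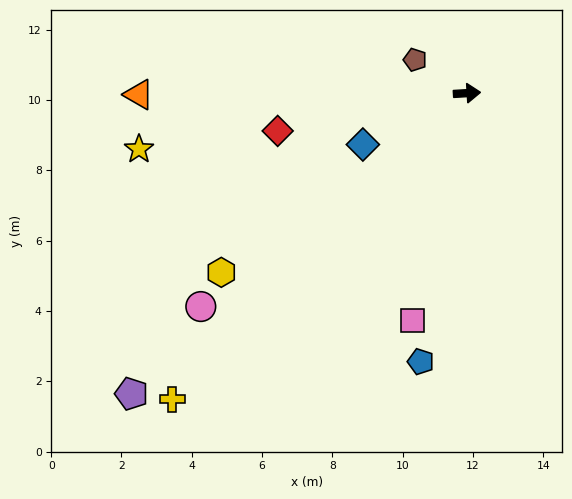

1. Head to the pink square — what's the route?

turn right 107°, forward 6.6 m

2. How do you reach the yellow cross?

turn right 137°, forward 12.1 m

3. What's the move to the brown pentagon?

turn left 144°, forward 1.8 m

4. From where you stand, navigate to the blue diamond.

turn right 157°, forward 3.3 m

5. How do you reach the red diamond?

turn right 172°, forward 5.5 m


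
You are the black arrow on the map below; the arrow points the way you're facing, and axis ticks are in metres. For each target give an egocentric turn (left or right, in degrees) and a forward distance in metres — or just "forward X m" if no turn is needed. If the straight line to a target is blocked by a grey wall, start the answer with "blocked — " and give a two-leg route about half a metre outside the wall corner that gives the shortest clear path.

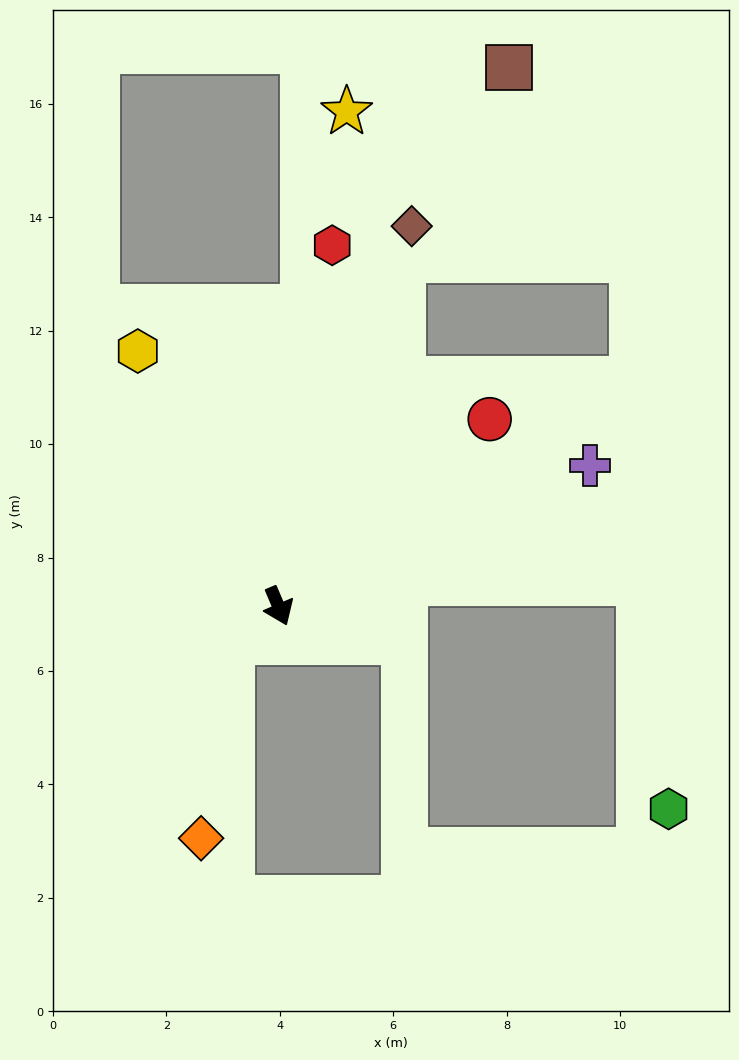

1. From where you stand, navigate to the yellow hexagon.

turn right 174°, forward 5.1 m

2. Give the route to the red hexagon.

turn left 149°, forward 6.4 m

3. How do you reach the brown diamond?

turn left 138°, forward 7.1 m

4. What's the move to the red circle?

turn left 108°, forward 5.0 m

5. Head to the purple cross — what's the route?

turn left 91°, forward 6.0 m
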